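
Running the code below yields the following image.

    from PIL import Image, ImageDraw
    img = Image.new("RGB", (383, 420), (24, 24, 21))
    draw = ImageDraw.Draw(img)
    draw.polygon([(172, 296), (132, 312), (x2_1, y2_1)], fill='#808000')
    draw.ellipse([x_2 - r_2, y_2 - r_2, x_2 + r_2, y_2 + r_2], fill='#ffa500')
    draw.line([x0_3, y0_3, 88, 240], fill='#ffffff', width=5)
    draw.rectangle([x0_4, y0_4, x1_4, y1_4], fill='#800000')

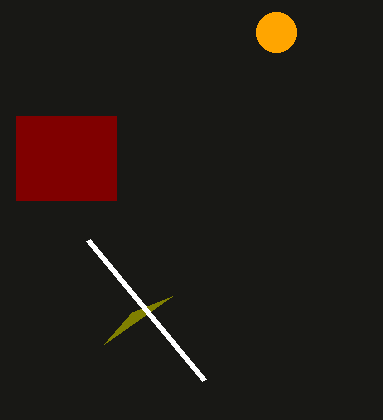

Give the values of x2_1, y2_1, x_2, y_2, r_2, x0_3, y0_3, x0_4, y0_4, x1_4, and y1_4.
x2_1 = 104, y2_1 = 344, x_2 = 276, y_2 = 32, r_2 = 20, x0_3 = 204, y0_3 = 380, x0_4 = 16, y0_4 = 116, x1_4 = 116, y1_4 = 200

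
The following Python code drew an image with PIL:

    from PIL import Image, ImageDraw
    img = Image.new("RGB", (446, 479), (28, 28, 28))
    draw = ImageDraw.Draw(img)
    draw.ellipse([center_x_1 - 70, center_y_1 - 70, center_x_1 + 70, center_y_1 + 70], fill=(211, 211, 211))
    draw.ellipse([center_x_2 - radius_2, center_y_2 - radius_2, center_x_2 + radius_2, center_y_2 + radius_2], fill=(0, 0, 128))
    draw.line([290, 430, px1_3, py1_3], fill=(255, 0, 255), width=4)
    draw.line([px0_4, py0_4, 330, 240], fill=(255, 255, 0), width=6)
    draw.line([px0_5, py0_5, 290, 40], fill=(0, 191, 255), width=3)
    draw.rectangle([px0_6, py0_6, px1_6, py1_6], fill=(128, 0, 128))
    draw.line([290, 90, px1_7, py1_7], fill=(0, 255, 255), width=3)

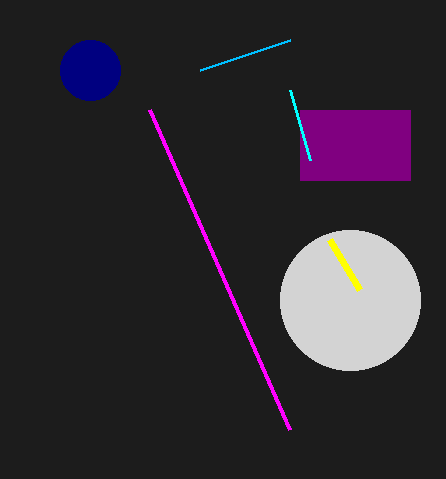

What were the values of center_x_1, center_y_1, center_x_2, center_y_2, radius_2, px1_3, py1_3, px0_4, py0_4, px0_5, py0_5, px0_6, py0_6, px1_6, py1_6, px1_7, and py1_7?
center_x_1 = 350; center_y_1 = 300; center_x_2 = 90; center_y_2 = 70; radius_2 = 30; px1_3 = 150; py1_3 = 110; px0_4 = 360; py0_4 = 290; px0_5 = 200; py0_5 = 70; px0_6 = 300; py0_6 = 110; px1_6 = 410; py1_6 = 180; px1_7 = 310; py1_7 = 160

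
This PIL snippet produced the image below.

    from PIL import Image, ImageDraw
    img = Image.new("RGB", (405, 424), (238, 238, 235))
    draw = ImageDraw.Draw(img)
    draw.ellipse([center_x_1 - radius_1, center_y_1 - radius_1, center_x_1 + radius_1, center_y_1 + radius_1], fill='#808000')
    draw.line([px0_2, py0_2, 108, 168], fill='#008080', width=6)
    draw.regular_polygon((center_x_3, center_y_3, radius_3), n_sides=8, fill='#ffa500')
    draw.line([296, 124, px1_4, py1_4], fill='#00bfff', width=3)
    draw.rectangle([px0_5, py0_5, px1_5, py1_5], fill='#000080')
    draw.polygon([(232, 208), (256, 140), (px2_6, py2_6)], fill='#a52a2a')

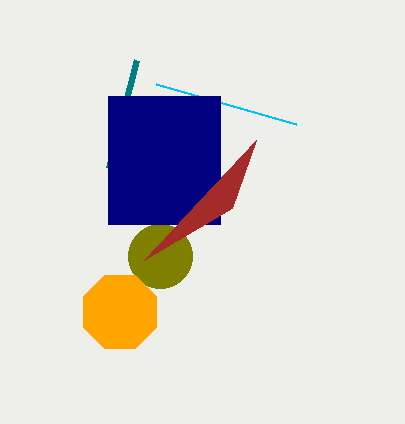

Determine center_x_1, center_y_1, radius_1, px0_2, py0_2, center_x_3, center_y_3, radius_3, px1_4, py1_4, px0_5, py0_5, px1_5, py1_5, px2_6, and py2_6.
center_x_1 = 160
center_y_1 = 256
radius_1 = 32
px0_2 = 136
py0_2 = 60
center_x_3 = 120
center_y_3 = 312
radius_3 = 40
px1_4 = 156
py1_4 = 84
px0_5 = 108
py0_5 = 96
px1_5 = 220
py1_5 = 224
px2_6 = 144
py2_6 = 260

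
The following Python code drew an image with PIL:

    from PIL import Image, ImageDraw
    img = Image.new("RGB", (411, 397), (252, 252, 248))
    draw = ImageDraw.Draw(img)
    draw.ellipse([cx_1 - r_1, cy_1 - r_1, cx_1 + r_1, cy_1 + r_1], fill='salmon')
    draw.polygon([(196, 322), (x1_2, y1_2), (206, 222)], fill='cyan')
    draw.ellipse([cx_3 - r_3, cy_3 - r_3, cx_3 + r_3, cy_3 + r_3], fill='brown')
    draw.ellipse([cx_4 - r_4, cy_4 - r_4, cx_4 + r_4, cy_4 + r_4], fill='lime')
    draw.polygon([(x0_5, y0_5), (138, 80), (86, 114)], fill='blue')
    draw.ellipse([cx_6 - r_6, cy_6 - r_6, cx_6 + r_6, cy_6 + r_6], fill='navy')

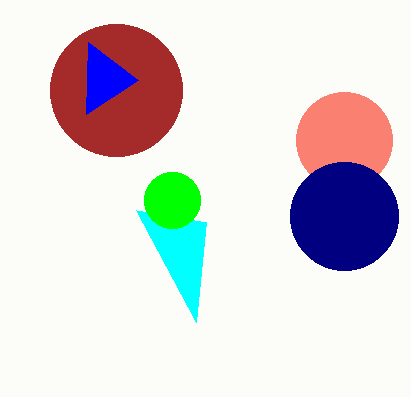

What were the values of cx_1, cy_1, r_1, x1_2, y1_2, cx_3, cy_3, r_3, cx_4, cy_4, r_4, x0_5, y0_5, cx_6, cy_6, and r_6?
cx_1 = 344
cy_1 = 140
r_1 = 48
x1_2 = 136
y1_2 = 210
cx_3 = 116
cy_3 = 90
r_3 = 66
cx_4 = 172
cy_4 = 200
r_4 = 28
x0_5 = 88
y0_5 = 42
cx_6 = 344
cy_6 = 216
r_6 = 54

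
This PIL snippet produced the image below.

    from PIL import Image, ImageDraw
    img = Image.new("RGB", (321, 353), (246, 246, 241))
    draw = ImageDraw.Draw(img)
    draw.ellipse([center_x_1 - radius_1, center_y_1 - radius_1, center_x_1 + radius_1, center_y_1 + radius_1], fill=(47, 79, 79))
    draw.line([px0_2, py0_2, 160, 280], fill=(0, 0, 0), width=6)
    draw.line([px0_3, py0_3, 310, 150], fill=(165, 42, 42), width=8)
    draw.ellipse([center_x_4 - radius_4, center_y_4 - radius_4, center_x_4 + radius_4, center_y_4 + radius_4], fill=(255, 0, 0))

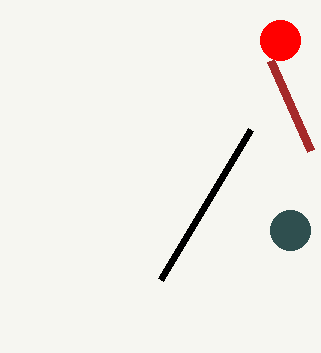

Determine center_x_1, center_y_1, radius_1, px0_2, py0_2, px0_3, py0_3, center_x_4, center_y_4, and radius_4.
center_x_1 = 290; center_y_1 = 230; radius_1 = 20; px0_2 = 250; py0_2 = 130; px0_3 = 270; py0_3 = 60; center_x_4 = 280; center_y_4 = 40; radius_4 = 20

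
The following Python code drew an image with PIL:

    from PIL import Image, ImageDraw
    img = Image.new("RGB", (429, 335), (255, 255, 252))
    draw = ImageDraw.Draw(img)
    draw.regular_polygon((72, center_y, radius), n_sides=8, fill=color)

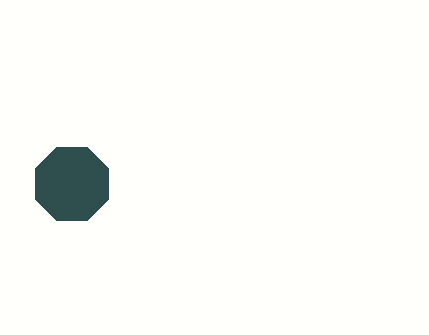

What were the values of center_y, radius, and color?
center_y = 184; radius = 40; color = 'darkslategray'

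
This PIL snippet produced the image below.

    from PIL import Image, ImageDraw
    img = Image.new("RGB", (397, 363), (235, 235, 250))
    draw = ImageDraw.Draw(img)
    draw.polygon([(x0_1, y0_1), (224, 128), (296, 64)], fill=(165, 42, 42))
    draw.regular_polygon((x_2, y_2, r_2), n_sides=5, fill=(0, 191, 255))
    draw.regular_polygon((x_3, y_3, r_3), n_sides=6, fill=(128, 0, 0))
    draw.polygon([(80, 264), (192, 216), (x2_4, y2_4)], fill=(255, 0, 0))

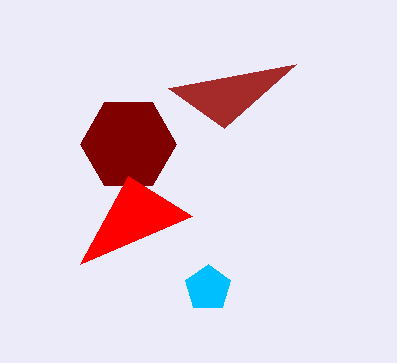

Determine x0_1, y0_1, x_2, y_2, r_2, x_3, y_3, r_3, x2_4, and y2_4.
x0_1 = 168; y0_1 = 88; x_2 = 208; y_2 = 288; r_2 = 24; x_3 = 128; y_3 = 144; r_3 = 48; x2_4 = 128; y2_4 = 176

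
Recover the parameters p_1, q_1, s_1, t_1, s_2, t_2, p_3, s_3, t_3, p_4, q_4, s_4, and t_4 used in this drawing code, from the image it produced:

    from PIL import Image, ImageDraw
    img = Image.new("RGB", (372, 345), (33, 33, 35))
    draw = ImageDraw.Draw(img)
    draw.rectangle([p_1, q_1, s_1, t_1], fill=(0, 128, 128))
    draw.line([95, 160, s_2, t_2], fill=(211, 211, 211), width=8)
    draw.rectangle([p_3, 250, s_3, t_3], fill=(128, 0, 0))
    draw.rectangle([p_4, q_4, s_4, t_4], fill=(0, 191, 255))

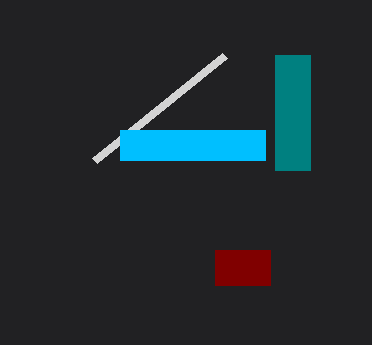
p_1 = 275, q_1 = 55, s_1 = 310, t_1 = 170, s_2 = 225, t_2 = 55, p_3 = 215, s_3 = 270, t_3 = 285, p_4 = 120, q_4 = 130, s_4 = 265, t_4 = 160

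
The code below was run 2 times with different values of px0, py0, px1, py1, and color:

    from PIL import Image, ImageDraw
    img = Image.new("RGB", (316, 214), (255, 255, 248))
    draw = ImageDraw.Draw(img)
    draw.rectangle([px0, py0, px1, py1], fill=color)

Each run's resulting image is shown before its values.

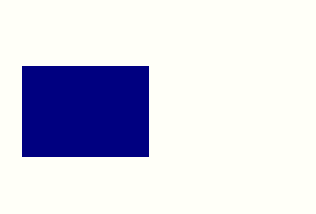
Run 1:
px0 = 22; py0 = 66; px1 = 148; py1 = 156; color = 'navy'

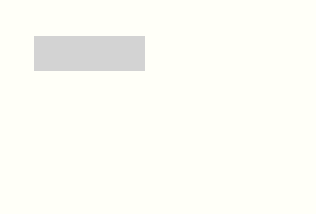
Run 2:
px0 = 34
py0 = 36
px1 = 144
py1 = 70
color = 'lightgray'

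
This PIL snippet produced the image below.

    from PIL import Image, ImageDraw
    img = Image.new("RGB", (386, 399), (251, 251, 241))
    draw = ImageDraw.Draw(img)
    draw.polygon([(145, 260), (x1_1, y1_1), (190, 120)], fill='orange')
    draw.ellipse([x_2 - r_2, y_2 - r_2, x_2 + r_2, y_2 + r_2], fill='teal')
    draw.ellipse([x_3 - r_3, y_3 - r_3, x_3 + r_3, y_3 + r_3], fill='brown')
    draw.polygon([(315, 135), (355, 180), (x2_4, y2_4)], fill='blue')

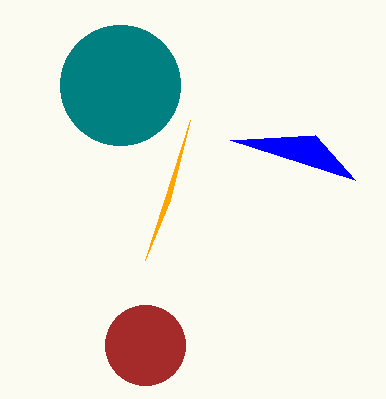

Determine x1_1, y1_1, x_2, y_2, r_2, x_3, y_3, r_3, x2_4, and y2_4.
x1_1 = 170
y1_1 = 200
x_2 = 120
y_2 = 85
r_2 = 60
x_3 = 145
y_3 = 345
r_3 = 40
x2_4 = 230
y2_4 = 140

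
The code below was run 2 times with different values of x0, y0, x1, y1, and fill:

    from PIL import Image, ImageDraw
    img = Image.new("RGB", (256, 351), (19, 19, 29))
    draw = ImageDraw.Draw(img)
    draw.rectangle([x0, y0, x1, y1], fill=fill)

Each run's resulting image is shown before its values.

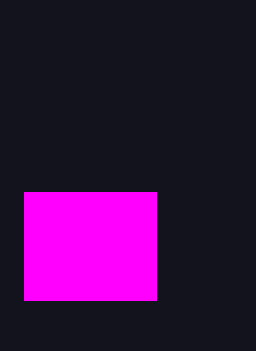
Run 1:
x0 = 24; y0 = 192; x1 = 156; y1 = 300; fill = 'magenta'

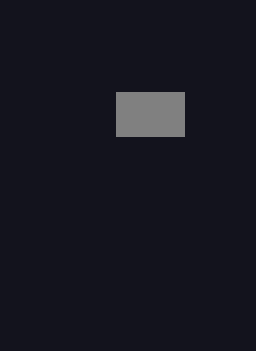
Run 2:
x0 = 116
y0 = 92
x1 = 184
y1 = 136
fill = 'gray'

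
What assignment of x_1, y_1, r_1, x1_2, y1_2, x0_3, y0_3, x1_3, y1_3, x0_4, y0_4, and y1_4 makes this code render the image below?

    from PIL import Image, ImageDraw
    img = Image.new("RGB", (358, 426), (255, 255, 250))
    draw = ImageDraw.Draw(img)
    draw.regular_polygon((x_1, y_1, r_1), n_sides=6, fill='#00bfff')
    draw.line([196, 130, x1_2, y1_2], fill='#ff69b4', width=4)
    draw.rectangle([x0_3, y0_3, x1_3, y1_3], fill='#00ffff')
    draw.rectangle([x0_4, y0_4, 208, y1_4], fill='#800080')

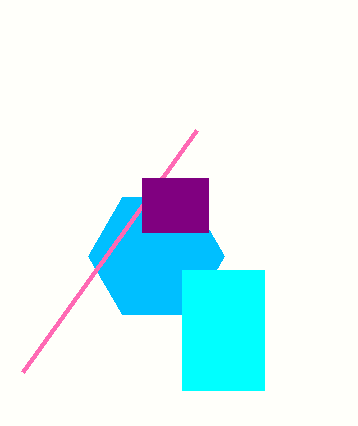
x_1 = 156, y_1 = 256, r_1 = 68, x1_2 = 22, y1_2 = 372, x0_3 = 182, y0_3 = 270, x1_3 = 264, y1_3 = 390, x0_4 = 142, y0_4 = 178, y1_4 = 232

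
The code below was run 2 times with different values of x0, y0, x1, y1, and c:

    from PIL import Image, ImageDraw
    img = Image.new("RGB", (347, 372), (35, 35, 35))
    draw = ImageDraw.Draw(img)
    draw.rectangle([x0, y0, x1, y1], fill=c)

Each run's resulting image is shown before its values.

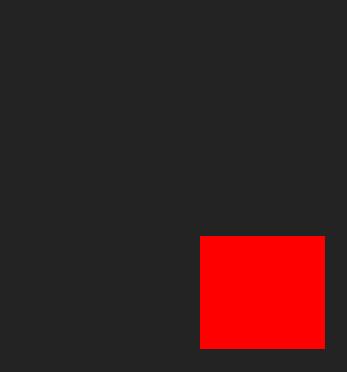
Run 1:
x0 = 200, y0 = 236, x1 = 324, y1 = 348, c = 'red'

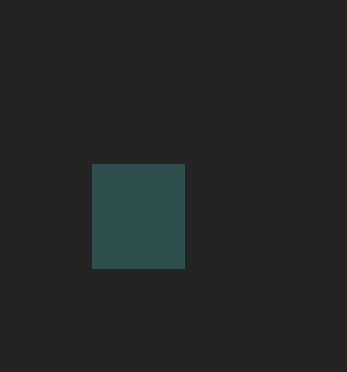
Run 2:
x0 = 92, y0 = 164, x1 = 184, y1 = 268, c = 'darkslategray'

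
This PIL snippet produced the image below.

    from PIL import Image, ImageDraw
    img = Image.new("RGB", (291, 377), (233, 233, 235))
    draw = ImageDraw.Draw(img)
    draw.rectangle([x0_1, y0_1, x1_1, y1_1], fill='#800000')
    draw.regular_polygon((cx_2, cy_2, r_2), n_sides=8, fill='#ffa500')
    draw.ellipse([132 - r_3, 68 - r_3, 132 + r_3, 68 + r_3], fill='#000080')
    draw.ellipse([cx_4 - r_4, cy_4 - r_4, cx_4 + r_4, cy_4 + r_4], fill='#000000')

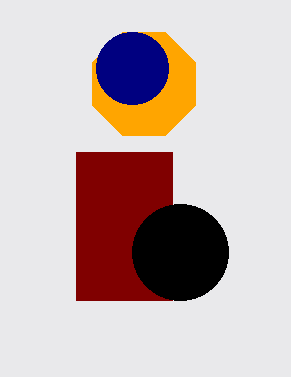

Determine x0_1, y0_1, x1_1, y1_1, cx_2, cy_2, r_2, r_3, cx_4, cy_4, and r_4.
x0_1 = 76, y0_1 = 152, x1_1 = 172, y1_1 = 300, cx_2 = 144, cy_2 = 84, r_2 = 56, r_3 = 36, cx_4 = 180, cy_4 = 252, r_4 = 48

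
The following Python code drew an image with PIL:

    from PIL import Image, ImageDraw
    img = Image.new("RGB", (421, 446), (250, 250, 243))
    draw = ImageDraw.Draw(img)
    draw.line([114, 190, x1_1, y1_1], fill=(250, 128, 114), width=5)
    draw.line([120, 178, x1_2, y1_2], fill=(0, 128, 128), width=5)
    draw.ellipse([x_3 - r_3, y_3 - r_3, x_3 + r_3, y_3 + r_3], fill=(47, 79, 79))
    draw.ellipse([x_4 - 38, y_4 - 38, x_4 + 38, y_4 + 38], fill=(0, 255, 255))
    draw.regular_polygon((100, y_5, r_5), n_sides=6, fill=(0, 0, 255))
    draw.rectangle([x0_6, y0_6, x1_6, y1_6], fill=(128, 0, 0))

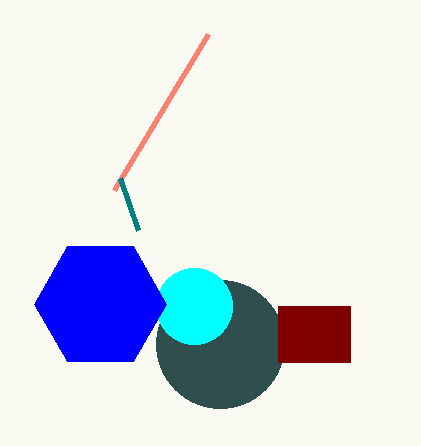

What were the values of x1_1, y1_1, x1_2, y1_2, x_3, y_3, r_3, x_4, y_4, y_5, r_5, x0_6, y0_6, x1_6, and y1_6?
x1_1 = 208
y1_1 = 34
x1_2 = 138
y1_2 = 230
x_3 = 220
y_3 = 344
r_3 = 64
x_4 = 194
y_4 = 306
y_5 = 304
r_5 = 66
x0_6 = 278
y0_6 = 306
x1_6 = 350
y1_6 = 362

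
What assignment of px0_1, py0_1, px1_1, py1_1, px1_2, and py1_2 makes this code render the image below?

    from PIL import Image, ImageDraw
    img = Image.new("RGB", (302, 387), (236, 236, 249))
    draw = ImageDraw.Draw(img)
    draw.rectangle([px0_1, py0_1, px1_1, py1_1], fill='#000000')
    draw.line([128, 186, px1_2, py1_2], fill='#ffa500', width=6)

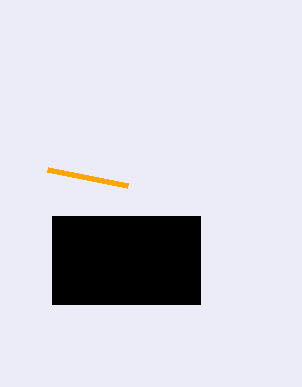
px0_1 = 52; py0_1 = 216; px1_1 = 200; py1_1 = 304; px1_2 = 48; py1_2 = 170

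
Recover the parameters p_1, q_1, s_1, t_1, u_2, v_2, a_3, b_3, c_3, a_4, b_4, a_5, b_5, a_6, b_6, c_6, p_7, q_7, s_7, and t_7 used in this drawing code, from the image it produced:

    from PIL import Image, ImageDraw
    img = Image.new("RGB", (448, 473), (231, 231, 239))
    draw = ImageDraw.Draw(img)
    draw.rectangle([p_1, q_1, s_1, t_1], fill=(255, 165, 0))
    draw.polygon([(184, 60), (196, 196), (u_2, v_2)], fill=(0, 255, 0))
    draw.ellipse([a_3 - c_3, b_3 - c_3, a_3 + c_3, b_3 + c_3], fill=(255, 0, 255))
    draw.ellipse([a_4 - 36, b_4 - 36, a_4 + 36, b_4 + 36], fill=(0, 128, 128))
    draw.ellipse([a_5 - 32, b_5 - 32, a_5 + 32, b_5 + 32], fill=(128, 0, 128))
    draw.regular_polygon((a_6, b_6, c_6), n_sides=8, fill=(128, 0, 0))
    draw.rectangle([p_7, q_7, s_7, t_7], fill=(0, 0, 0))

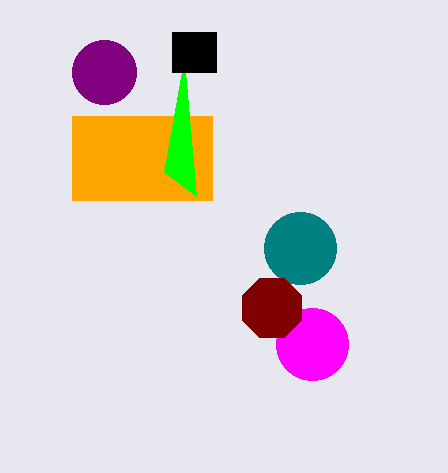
p_1 = 72; q_1 = 116; s_1 = 212; t_1 = 200; u_2 = 164; v_2 = 172; a_3 = 312; b_3 = 344; c_3 = 36; a_4 = 300; b_4 = 248; a_5 = 104; b_5 = 72; a_6 = 272; b_6 = 308; c_6 = 32; p_7 = 172; q_7 = 32; s_7 = 216; t_7 = 72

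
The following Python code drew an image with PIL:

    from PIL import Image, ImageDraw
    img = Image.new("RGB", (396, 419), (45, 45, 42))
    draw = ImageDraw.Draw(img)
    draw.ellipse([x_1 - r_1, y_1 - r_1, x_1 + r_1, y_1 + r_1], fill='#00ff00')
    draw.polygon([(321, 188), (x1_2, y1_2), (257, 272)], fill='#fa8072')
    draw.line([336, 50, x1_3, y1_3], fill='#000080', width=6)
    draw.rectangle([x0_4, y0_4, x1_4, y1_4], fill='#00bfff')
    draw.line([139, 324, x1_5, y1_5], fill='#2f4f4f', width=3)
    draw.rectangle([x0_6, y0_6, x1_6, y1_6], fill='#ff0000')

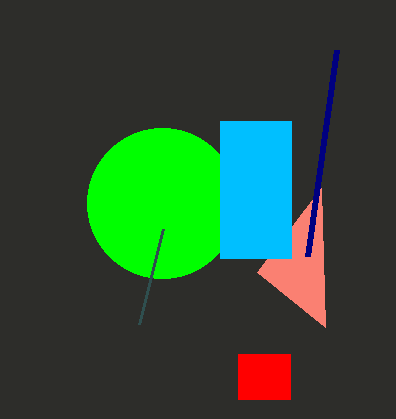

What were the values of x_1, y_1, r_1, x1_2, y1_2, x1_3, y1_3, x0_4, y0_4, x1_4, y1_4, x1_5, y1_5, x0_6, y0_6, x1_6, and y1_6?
x_1 = 162, y_1 = 203, r_1 = 75, x1_2 = 325, y1_2 = 327, x1_3 = 307, y1_3 = 256, x0_4 = 220, y0_4 = 121, x1_4 = 291, y1_4 = 258, x1_5 = 163, y1_5 = 229, x0_6 = 238, y0_6 = 354, x1_6 = 290, y1_6 = 399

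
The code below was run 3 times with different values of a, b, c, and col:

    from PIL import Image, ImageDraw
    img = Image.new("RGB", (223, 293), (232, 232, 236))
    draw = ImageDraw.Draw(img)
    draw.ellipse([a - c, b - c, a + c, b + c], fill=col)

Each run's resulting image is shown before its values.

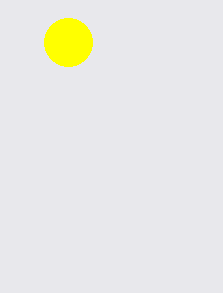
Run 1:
a = 68
b = 42
c = 24
col = 'yellow'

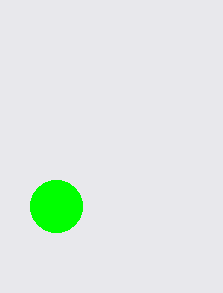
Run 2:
a = 56
b = 206
c = 26
col = 'lime'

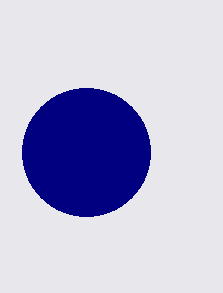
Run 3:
a = 86
b = 152
c = 64
col = 'navy'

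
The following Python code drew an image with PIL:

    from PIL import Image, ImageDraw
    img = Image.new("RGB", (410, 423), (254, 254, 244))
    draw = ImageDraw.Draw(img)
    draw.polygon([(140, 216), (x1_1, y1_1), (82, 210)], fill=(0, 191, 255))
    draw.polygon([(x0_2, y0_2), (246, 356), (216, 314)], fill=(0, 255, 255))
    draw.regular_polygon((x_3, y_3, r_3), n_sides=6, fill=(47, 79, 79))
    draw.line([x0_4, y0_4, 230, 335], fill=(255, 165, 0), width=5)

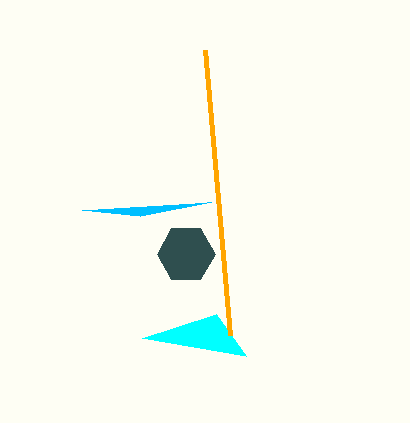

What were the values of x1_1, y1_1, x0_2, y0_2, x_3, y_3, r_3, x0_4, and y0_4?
x1_1 = 211
y1_1 = 202
x0_2 = 142
y0_2 = 338
x_3 = 186
y_3 = 254
r_3 = 29
x0_4 = 205
y0_4 = 50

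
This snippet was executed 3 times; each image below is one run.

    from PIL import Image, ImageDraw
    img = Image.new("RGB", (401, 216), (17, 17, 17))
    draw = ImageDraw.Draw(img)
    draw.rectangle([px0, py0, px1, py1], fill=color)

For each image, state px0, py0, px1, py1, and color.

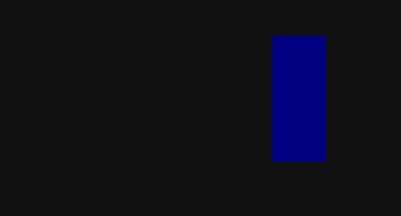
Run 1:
px0 = 272, py0 = 36, px1 = 324, py1 = 160, color = 'navy'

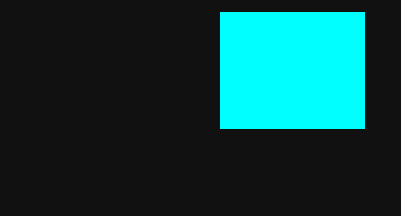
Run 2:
px0 = 220; py0 = 12; px1 = 364; py1 = 128; color = 'cyan'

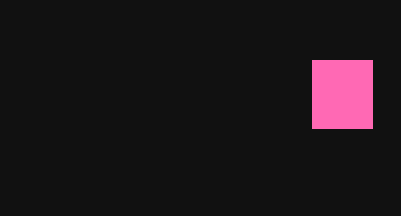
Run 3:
px0 = 312, py0 = 60, px1 = 372, py1 = 128, color = 'hotpink'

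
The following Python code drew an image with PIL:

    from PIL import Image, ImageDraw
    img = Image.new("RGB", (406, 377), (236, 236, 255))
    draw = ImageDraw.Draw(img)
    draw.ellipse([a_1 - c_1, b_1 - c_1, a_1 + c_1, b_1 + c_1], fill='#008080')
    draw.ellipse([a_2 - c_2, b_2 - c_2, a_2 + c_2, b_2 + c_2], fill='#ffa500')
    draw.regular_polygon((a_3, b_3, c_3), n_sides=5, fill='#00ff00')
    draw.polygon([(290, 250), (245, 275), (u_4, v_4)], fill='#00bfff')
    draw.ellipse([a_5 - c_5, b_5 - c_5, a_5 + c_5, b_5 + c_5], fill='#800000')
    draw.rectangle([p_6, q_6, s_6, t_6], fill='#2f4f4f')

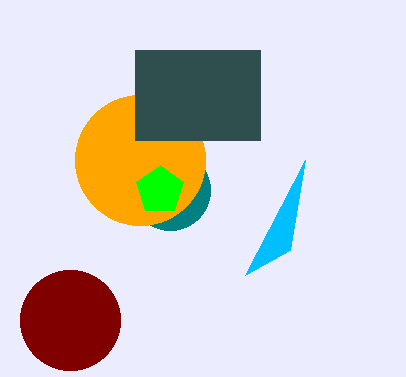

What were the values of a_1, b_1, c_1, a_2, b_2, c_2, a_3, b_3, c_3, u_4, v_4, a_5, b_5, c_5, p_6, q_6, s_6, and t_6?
a_1 = 170; b_1 = 190; c_1 = 40; a_2 = 140; b_2 = 160; c_2 = 65; a_3 = 160; b_3 = 190; c_3 = 25; u_4 = 305; v_4 = 160; a_5 = 70; b_5 = 320; c_5 = 50; p_6 = 135; q_6 = 50; s_6 = 260; t_6 = 140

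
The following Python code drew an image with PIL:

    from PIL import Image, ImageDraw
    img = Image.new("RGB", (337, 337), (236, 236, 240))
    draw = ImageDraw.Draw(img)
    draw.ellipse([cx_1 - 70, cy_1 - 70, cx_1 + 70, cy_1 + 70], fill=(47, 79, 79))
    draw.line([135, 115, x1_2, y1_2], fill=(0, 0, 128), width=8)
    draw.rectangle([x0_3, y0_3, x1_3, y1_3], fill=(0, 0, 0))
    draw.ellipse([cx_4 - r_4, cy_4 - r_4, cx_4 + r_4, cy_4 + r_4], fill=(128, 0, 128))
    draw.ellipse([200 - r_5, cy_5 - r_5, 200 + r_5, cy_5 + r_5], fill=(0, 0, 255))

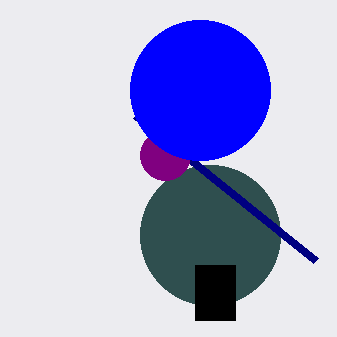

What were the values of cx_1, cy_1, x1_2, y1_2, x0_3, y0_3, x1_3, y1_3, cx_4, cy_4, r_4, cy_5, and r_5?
cx_1 = 210
cy_1 = 235
x1_2 = 315
y1_2 = 260
x0_3 = 195
y0_3 = 265
x1_3 = 235
y1_3 = 320
cx_4 = 165
cy_4 = 155
r_4 = 25
cy_5 = 90
r_5 = 70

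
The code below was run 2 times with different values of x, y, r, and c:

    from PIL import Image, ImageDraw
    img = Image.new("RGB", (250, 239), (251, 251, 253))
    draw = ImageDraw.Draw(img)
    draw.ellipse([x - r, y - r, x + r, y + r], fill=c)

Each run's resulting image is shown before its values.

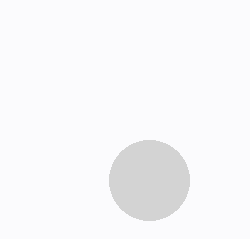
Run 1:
x = 149
y = 180
r = 40
c = 'lightgray'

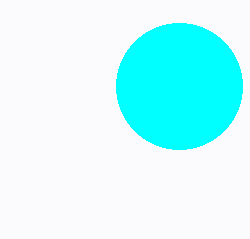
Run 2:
x = 179
y = 86
r = 63
c = 'cyan'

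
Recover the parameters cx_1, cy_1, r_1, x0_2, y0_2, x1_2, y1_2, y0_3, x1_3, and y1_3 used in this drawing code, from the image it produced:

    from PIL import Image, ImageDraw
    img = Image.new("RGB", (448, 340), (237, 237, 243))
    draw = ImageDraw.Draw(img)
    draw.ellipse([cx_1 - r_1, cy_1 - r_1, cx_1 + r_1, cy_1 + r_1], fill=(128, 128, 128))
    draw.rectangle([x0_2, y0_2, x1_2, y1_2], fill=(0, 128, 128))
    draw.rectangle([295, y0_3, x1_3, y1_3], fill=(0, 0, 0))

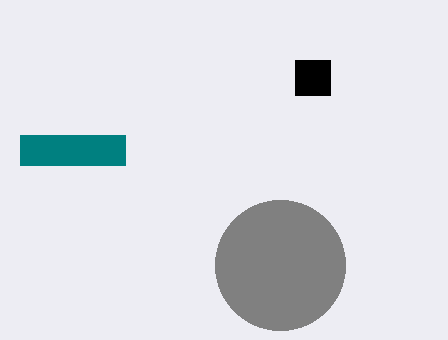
cx_1 = 280; cy_1 = 265; r_1 = 65; x0_2 = 20; y0_2 = 135; x1_2 = 125; y1_2 = 165; y0_3 = 60; x1_3 = 330; y1_3 = 95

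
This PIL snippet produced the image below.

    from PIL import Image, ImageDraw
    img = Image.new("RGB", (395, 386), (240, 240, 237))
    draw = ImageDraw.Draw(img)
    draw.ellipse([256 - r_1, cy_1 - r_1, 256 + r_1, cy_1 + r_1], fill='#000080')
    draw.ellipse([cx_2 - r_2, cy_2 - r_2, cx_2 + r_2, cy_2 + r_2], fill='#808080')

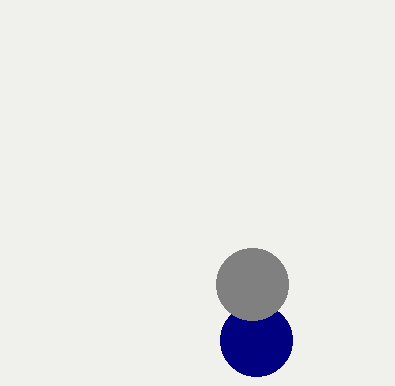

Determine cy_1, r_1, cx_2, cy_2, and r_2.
cy_1 = 340, r_1 = 36, cx_2 = 252, cy_2 = 284, r_2 = 36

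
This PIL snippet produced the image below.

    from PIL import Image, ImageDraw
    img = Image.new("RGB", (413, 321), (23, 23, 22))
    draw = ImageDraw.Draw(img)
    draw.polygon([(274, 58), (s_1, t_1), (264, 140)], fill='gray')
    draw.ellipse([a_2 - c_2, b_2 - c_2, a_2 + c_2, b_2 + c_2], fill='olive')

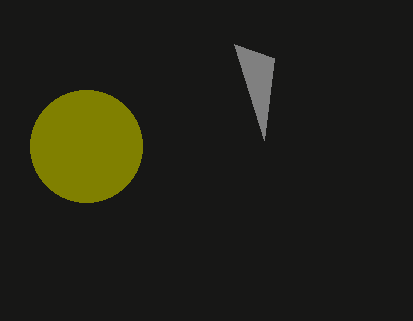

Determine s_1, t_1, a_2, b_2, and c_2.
s_1 = 234
t_1 = 44
a_2 = 86
b_2 = 146
c_2 = 56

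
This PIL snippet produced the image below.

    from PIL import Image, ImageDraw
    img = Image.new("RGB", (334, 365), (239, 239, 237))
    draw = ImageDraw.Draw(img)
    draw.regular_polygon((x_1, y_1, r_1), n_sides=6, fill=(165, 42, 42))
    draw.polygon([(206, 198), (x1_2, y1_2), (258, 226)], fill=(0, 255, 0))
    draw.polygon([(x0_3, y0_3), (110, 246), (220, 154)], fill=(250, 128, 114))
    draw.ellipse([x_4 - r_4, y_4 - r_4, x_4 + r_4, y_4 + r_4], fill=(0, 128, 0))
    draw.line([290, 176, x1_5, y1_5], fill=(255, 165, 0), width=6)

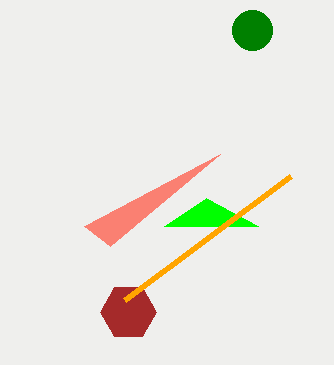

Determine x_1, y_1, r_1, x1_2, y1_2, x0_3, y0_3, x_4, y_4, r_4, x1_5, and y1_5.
x_1 = 128
y_1 = 312
r_1 = 28
x1_2 = 164
y1_2 = 226
x0_3 = 84
y0_3 = 226
x_4 = 252
y_4 = 30
r_4 = 20
x1_5 = 124
y1_5 = 300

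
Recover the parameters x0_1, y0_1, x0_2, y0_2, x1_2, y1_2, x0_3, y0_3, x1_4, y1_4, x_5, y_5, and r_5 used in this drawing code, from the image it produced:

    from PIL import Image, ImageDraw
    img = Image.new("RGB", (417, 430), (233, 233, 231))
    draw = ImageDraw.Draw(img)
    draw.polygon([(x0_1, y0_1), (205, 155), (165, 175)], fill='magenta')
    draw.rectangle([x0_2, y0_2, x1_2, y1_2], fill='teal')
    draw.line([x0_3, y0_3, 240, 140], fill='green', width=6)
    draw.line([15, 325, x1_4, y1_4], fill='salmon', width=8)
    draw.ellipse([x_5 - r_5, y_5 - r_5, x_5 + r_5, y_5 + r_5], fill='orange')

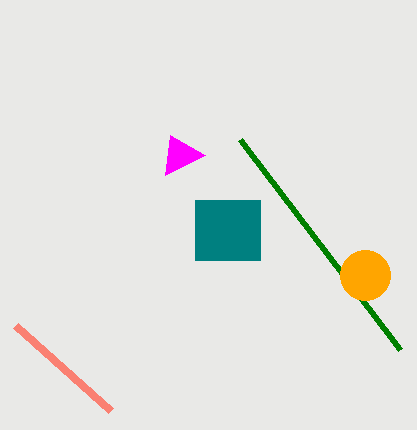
x0_1 = 170
y0_1 = 135
x0_2 = 195
y0_2 = 200
x1_2 = 260
y1_2 = 260
x0_3 = 400
y0_3 = 350
x1_4 = 110
y1_4 = 410
x_5 = 365
y_5 = 275
r_5 = 25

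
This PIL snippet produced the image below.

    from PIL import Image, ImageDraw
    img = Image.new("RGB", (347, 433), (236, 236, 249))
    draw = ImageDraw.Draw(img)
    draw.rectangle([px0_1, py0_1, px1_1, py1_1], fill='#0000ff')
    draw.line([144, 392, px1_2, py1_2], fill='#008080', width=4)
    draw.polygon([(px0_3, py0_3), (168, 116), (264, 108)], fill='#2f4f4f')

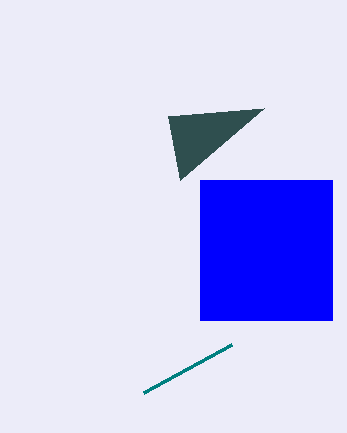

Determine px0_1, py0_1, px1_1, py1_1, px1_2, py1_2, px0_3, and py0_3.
px0_1 = 200; py0_1 = 180; px1_1 = 332; py1_1 = 320; px1_2 = 232; py1_2 = 344; px0_3 = 180; py0_3 = 180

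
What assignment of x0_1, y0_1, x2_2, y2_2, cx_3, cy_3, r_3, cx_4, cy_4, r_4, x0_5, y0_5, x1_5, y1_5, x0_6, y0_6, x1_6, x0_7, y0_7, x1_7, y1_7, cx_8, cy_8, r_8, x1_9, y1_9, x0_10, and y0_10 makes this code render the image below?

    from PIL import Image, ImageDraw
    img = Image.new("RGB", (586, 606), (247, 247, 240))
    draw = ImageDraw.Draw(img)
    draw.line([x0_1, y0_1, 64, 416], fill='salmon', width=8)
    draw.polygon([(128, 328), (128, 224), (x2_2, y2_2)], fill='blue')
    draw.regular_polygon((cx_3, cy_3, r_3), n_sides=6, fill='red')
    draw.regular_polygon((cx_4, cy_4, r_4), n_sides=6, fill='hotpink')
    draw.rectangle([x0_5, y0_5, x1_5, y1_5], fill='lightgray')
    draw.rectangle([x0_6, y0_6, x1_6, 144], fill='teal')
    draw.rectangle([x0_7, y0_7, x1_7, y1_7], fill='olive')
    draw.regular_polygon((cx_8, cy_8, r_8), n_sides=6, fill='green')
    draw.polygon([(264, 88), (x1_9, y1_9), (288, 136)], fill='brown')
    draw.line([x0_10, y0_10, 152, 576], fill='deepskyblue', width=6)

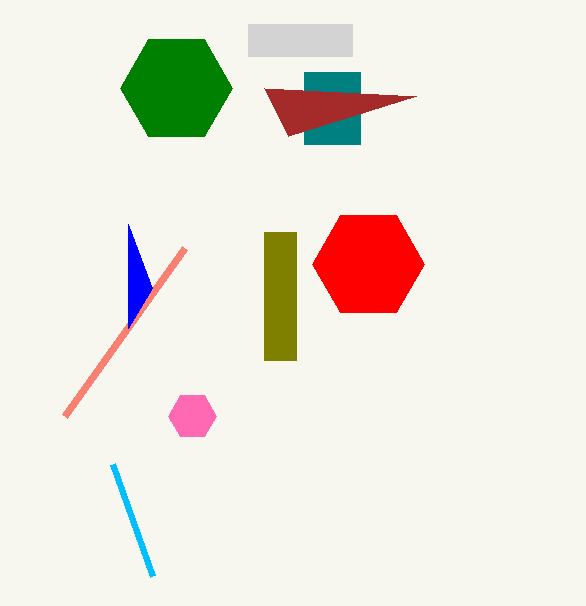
x0_1 = 184
y0_1 = 248
x2_2 = 152
y2_2 = 288
cx_3 = 368
cy_3 = 264
r_3 = 56
cx_4 = 192
cy_4 = 416
r_4 = 24
x0_5 = 248
y0_5 = 24
x1_5 = 352
y1_5 = 56
x0_6 = 304
y0_6 = 72
x1_6 = 360
x0_7 = 264
y0_7 = 232
x1_7 = 296
y1_7 = 360
cx_8 = 176
cy_8 = 88
r_8 = 56
x1_9 = 416
y1_9 = 96
x0_10 = 112
y0_10 = 464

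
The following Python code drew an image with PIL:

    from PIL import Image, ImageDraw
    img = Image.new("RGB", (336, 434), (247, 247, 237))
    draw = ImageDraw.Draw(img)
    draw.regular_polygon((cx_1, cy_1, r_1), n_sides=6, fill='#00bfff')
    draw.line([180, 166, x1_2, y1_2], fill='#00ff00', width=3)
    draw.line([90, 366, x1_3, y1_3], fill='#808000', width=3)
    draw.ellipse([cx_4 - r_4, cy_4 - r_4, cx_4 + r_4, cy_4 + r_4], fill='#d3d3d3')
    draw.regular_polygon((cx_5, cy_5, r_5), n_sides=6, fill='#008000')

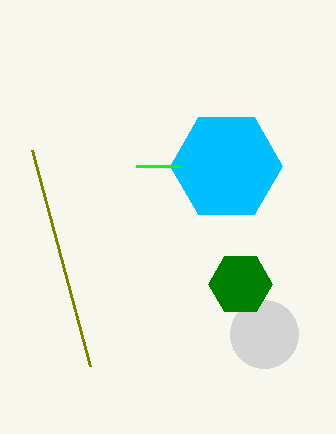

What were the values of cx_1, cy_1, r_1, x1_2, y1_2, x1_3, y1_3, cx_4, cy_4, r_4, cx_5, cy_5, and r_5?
cx_1 = 226; cy_1 = 166; r_1 = 56; x1_2 = 136; y1_2 = 166; x1_3 = 32; y1_3 = 150; cx_4 = 264; cy_4 = 334; r_4 = 34; cx_5 = 240; cy_5 = 284; r_5 = 32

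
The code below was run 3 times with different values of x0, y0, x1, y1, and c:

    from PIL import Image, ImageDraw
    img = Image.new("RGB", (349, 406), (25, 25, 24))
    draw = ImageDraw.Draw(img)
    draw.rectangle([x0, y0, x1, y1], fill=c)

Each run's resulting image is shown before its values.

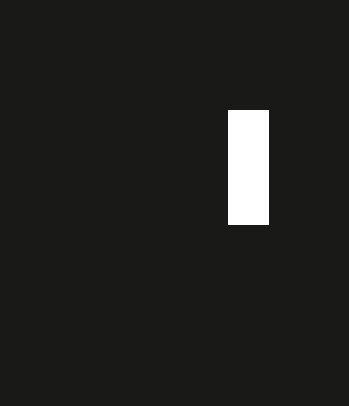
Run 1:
x0 = 228; y0 = 110; x1 = 268; y1 = 224; c = 'white'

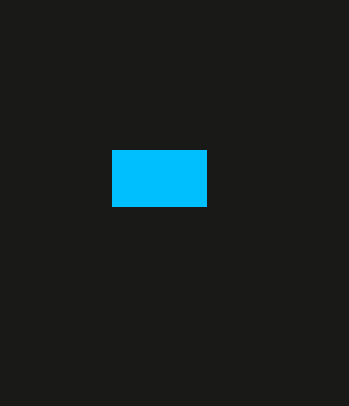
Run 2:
x0 = 112, y0 = 150, x1 = 206, y1 = 206, c = 'deepskyblue'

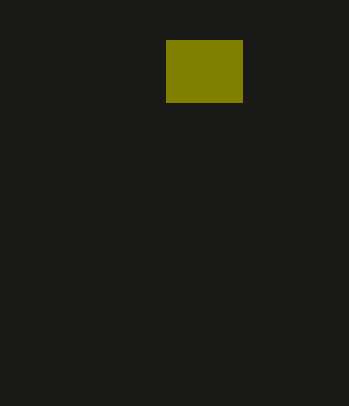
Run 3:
x0 = 166, y0 = 40, x1 = 242, y1 = 102, c = 'olive'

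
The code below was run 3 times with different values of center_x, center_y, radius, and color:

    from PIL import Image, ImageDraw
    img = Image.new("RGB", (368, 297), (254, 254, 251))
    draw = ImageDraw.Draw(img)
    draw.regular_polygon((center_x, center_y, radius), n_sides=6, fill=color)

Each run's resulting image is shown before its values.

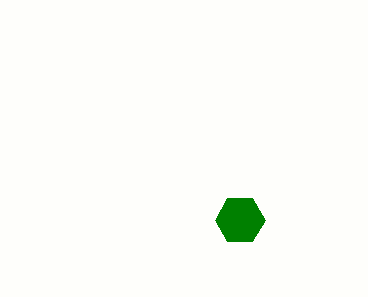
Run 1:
center_x = 240
center_y = 220
radius = 25
color = 'green'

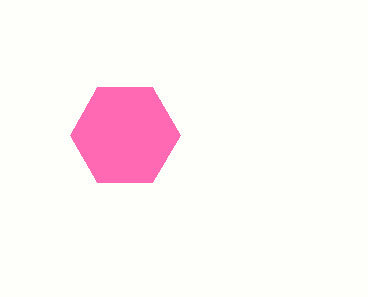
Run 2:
center_x = 125
center_y = 135
radius = 55
color = 'hotpink'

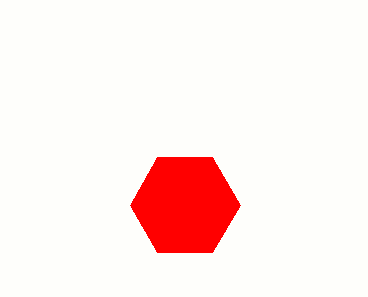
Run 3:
center_x = 185
center_y = 205
radius = 55
color = 'red'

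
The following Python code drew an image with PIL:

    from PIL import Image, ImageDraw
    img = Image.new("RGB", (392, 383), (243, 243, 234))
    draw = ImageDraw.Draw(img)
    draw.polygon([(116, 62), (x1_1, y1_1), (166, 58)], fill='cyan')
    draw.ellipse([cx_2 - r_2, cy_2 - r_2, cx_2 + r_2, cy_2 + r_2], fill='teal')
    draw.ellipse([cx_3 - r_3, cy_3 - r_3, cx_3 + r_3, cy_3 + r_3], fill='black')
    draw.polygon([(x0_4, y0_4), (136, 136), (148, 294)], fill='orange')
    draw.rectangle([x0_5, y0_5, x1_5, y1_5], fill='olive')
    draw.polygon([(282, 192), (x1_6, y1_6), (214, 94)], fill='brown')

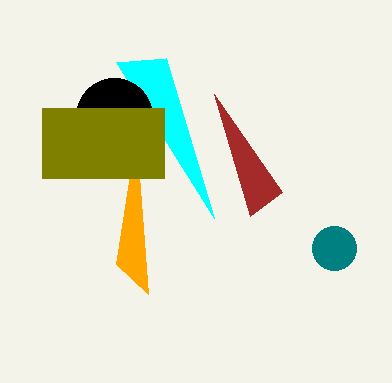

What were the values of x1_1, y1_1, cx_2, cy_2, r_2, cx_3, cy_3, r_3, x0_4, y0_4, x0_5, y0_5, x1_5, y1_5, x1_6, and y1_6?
x1_1 = 214
y1_1 = 218
cx_2 = 334
cy_2 = 248
r_2 = 22
cx_3 = 114
cy_3 = 116
r_3 = 38
x0_4 = 116
y0_4 = 264
x0_5 = 42
y0_5 = 108
x1_5 = 164
y1_5 = 178
x1_6 = 250
y1_6 = 216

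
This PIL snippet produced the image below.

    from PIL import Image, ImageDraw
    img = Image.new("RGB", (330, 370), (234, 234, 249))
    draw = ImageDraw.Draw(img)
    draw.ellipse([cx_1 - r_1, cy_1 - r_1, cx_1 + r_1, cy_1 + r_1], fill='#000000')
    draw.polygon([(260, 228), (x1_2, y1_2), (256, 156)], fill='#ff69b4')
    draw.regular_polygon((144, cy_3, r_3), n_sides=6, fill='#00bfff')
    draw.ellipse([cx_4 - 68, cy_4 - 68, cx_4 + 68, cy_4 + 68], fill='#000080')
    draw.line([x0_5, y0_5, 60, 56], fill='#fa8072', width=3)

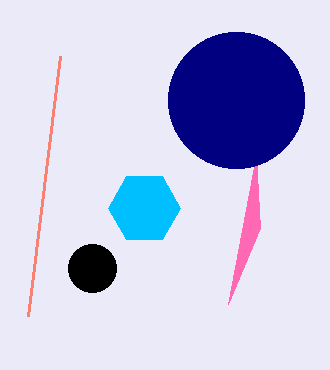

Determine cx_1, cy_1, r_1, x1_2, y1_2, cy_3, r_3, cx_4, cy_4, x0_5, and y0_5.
cx_1 = 92; cy_1 = 268; r_1 = 24; x1_2 = 228; y1_2 = 304; cy_3 = 208; r_3 = 36; cx_4 = 236; cy_4 = 100; x0_5 = 28; y0_5 = 316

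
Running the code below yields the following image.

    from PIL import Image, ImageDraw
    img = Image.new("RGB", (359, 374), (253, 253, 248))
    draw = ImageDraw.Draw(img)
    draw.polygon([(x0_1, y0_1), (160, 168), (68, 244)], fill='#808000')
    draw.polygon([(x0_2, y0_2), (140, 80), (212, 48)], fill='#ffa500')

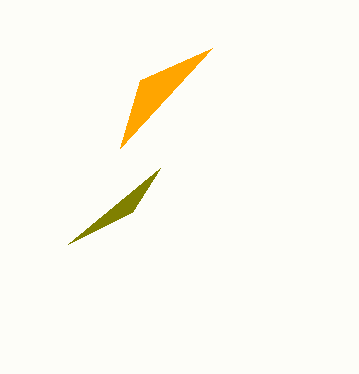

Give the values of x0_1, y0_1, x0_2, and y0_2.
x0_1 = 132; y0_1 = 212; x0_2 = 120; y0_2 = 148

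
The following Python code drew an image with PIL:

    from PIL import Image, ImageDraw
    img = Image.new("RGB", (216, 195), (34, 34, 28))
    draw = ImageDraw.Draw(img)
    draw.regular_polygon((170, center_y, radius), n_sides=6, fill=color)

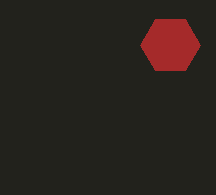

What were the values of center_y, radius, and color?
center_y = 45, radius = 30, color = 'brown'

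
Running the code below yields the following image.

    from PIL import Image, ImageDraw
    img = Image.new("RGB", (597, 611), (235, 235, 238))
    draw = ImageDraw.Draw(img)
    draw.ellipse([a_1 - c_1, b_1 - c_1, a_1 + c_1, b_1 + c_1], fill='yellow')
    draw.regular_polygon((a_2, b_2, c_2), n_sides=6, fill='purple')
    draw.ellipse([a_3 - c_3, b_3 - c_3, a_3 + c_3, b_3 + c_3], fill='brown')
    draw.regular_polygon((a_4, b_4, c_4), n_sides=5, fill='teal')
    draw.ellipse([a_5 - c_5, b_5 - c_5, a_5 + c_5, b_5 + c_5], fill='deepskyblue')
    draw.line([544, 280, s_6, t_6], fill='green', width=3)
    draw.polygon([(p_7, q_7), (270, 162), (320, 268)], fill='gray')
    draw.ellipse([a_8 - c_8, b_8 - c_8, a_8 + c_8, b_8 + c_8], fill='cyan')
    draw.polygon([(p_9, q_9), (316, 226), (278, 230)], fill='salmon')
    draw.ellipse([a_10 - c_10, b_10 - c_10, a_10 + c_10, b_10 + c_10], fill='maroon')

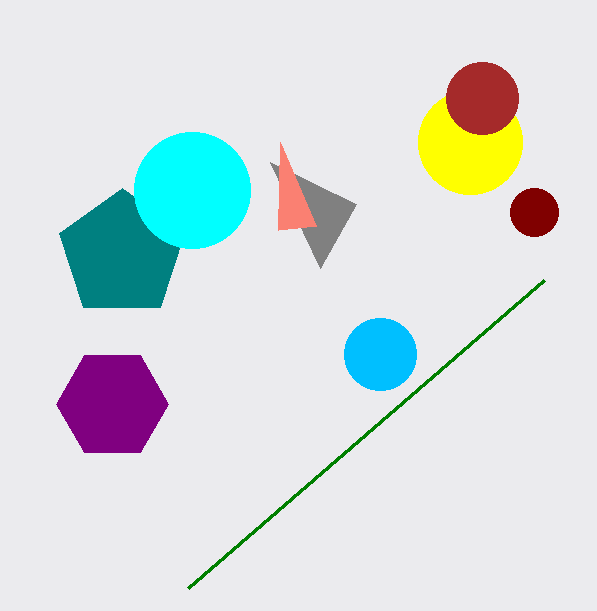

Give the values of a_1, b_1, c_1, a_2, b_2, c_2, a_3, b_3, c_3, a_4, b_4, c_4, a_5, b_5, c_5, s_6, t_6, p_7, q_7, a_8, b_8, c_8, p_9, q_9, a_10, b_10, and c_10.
a_1 = 470, b_1 = 142, c_1 = 52, a_2 = 112, b_2 = 404, c_2 = 56, a_3 = 482, b_3 = 98, c_3 = 36, a_4 = 122, b_4 = 254, c_4 = 66, a_5 = 380, b_5 = 354, c_5 = 36, s_6 = 188, t_6 = 588, p_7 = 356, q_7 = 204, a_8 = 192, b_8 = 190, c_8 = 58, p_9 = 280, q_9 = 142, a_10 = 534, b_10 = 212, c_10 = 24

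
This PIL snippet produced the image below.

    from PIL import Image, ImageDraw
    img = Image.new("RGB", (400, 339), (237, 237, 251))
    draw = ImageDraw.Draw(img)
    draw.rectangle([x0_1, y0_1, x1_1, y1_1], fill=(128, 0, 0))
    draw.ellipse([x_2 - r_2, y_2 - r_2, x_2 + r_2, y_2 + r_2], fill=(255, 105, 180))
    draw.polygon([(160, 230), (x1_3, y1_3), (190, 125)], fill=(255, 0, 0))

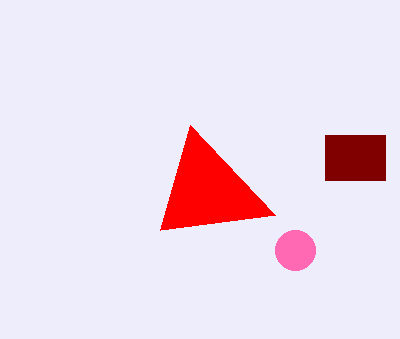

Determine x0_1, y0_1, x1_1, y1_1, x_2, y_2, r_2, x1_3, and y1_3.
x0_1 = 325, y0_1 = 135, x1_1 = 385, y1_1 = 180, x_2 = 295, y_2 = 250, r_2 = 20, x1_3 = 275, y1_3 = 215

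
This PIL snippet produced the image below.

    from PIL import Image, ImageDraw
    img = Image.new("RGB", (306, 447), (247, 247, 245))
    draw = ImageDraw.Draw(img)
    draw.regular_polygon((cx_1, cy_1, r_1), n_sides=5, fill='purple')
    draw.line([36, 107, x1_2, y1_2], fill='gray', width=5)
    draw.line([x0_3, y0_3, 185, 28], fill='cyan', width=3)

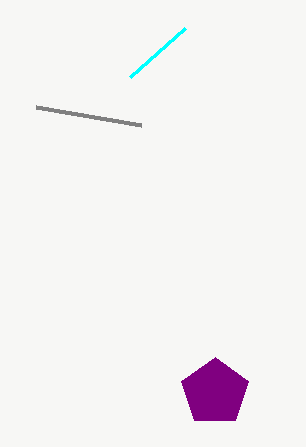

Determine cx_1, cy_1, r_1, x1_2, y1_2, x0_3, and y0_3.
cx_1 = 215; cy_1 = 392; r_1 = 35; x1_2 = 141; y1_2 = 125; x0_3 = 130; y0_3 = 77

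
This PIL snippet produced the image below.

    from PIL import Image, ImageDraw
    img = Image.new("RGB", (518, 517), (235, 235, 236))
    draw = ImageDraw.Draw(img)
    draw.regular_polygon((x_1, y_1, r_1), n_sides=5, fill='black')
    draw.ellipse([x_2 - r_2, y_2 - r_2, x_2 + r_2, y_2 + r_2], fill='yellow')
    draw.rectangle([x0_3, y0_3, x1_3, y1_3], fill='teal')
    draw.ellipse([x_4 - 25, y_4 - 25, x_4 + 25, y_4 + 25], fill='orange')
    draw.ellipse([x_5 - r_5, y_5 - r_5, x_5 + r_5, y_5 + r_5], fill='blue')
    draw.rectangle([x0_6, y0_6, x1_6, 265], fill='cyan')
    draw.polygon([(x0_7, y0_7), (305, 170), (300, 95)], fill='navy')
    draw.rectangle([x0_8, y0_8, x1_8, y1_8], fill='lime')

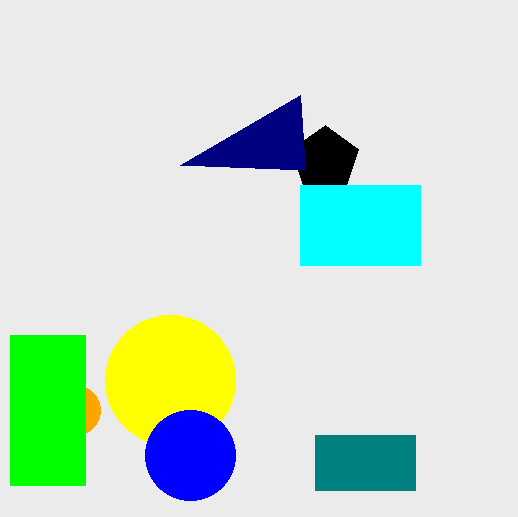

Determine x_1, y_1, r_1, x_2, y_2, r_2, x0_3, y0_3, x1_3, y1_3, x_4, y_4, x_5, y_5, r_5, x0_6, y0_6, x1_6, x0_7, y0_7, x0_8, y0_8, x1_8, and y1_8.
x_1 = 325; y_1 = 160; r_1 = 35; x_2 = 170; y_2 = 380; r_2 = 65; x0_3 = 315; y0_3 = 435; x1_3 = 415; y1_3 = 490; x_4 = 75; y_4 = 410; x_5 = 190; y_5 = 455; r_5 = 45; x0_6 = 300; y0_6 = 185; x1_6 = 420; x0_7 = 180; y0_7 = 165; x0_8 = 10; y0_8 = 335; x1_8 = 85; y1_8 = 485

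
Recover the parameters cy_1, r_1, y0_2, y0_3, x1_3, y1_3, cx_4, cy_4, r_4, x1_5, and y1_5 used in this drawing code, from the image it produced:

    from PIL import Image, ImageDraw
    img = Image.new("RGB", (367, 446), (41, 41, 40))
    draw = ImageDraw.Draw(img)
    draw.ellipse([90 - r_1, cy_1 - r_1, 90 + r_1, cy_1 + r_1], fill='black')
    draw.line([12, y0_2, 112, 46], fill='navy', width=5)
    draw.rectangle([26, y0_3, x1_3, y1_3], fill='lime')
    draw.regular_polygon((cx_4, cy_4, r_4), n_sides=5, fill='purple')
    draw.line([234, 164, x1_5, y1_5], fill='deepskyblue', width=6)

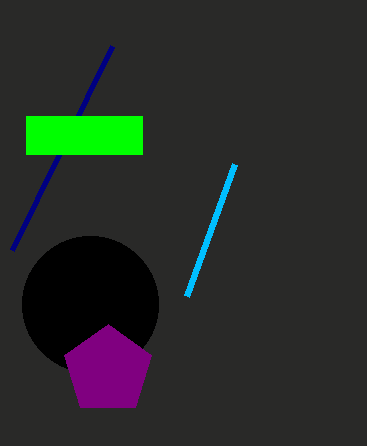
cy_1 = 304, r_1 = 68, y0_2 = 250, y0_3 = 116, x1_3 = 142, y1_3 = 154, cx_4 = 108, cy_4 = 370, r_4 = 46, x1_5 = 186, y1_5 = 296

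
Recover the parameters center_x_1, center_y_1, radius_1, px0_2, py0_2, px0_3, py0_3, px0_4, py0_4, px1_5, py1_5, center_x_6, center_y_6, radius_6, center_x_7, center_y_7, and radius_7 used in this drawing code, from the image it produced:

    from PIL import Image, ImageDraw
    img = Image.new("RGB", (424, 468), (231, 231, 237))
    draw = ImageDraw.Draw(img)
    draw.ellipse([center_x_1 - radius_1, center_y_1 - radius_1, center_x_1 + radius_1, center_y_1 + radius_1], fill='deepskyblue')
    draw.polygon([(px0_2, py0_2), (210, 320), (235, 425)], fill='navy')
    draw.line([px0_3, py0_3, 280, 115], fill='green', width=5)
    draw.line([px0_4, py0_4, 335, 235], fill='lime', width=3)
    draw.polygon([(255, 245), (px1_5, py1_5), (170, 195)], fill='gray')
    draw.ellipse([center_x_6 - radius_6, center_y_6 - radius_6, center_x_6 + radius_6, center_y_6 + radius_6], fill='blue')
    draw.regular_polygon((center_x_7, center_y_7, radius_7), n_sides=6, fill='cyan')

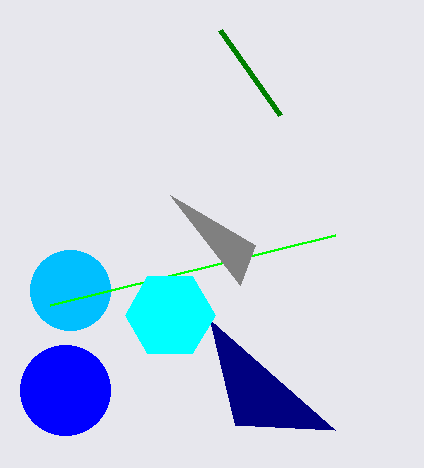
center_x_1 = 70, center_y_1 = 290, radius_1 = 40, px0_2 = 335, py0_2 = 430, px0_3 = 220, py0_3 = 30, px0_4 = 50, py0_4 = 305, px1_5 = 240, py1_5 = 285, center_x_6 = 65, center_y_6 = 390, radius_6 = 45, center_x_7 = 170, center_y_7 = 315, radius_7 = 45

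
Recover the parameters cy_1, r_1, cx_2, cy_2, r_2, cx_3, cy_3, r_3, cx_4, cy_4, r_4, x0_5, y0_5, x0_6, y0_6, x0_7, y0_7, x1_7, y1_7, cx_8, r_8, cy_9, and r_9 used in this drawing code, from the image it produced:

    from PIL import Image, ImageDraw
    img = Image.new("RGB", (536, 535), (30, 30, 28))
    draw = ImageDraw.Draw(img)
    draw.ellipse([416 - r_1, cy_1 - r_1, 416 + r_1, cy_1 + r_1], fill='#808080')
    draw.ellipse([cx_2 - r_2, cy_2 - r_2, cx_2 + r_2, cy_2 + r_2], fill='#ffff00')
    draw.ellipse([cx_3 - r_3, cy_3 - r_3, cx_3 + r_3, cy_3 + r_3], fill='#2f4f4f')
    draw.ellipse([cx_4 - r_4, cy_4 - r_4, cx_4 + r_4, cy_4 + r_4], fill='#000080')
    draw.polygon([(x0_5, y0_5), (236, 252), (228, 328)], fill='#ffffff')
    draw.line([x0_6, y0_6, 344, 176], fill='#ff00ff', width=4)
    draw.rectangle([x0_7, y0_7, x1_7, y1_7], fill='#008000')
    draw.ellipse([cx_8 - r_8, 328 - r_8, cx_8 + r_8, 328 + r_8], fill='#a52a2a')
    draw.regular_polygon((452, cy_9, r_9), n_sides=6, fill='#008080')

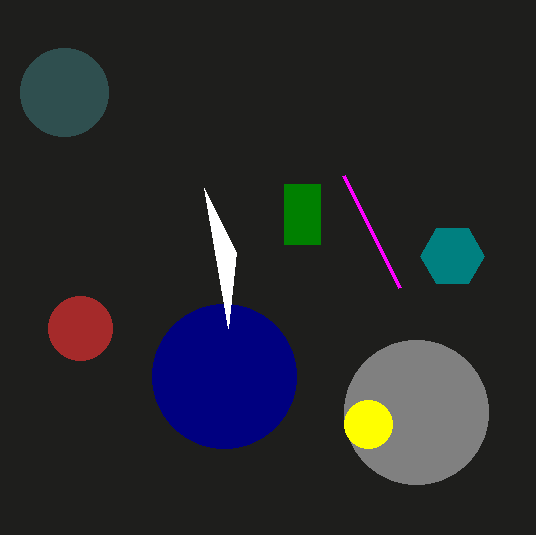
cy_1 = 412, r_1 = 72, cx_2 = 368, cy_2 = 424, r_2 = 24, cx_3 = 64, cy_3 = 92, r_3 = 44, cx_4 = 224, cy_4 = 376, r_4 = 72, x0_5 = 204, y0_5 = 188, x0_6 = 400, y0_6 = 288, x0_7 = 284, y0_7 = 184, x1_7 = 320, y1_7 = 244, cx_8 = 80, r_8 = 32, cy_9 = 256, r_9 = 32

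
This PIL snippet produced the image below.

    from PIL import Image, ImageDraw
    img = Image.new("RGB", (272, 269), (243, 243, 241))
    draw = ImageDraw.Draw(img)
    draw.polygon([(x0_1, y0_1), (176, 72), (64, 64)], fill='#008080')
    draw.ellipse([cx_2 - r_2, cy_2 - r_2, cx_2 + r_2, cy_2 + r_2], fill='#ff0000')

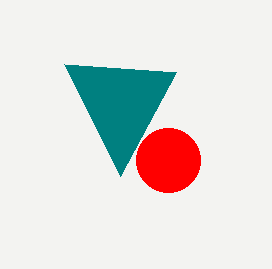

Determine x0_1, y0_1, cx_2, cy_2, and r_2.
x0_1 = 120, y0_1 = 176, cx_2 = 168, cy_2 = 160, r_2 = 32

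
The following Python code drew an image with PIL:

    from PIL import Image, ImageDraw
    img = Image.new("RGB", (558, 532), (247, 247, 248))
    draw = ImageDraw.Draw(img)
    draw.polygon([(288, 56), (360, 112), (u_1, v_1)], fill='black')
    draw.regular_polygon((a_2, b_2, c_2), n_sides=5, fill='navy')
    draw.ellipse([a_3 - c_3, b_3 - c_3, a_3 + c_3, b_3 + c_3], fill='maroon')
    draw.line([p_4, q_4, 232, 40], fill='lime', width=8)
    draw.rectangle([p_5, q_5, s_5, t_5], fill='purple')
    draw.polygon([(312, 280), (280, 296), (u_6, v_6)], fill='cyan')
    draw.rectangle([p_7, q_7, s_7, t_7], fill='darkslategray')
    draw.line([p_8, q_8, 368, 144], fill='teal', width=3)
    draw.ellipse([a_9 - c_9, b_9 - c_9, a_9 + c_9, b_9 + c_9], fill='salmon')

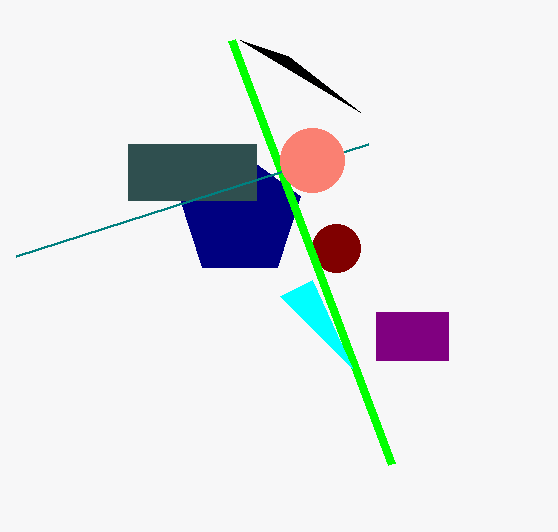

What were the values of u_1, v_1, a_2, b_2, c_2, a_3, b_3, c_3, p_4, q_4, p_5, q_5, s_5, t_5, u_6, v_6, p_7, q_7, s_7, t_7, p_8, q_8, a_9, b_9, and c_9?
u_1 = 240, v_1 = 40, a_2 = 240, b_2 = 216, c_2 = 64, a_3 = 336, b_3 = 248, c_3 = 24, p_4 = 392, q_4 = 464, p_5 = 376, q_5 = 312, s_5 = 448, t_5 = 360, u_6 = 352, v_6 = 368, p_7 = 128, q_7 = 144, s_7 = 256, t_7 = 200, p_8 = 16, q_8 = 256, a_9 = 312, b_9 = 160, c_9 = 32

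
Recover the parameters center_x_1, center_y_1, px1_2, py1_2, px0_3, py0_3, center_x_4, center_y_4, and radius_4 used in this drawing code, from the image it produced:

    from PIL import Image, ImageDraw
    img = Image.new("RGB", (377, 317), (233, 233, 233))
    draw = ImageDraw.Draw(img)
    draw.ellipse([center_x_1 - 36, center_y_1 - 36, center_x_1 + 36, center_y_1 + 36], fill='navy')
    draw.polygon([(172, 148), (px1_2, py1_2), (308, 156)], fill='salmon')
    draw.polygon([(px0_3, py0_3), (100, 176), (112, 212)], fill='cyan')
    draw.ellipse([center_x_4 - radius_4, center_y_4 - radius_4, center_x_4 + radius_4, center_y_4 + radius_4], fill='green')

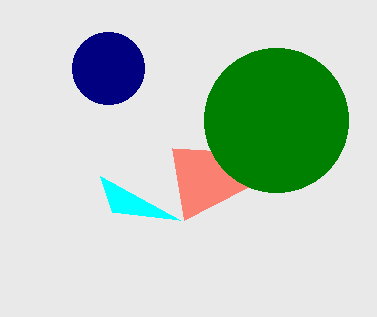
center_x_1 = 108
center_y_1 = 68
px1_2 = 184
py1_2 = 220
px0_3 = 180
py0_3 = 220
center_x_4 = 276
center_y_4 = 120
radius_4 = 72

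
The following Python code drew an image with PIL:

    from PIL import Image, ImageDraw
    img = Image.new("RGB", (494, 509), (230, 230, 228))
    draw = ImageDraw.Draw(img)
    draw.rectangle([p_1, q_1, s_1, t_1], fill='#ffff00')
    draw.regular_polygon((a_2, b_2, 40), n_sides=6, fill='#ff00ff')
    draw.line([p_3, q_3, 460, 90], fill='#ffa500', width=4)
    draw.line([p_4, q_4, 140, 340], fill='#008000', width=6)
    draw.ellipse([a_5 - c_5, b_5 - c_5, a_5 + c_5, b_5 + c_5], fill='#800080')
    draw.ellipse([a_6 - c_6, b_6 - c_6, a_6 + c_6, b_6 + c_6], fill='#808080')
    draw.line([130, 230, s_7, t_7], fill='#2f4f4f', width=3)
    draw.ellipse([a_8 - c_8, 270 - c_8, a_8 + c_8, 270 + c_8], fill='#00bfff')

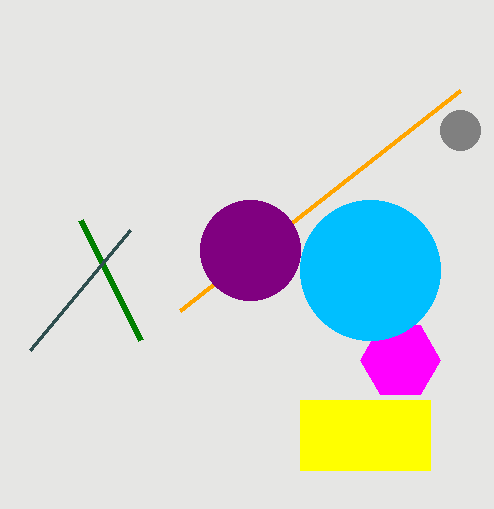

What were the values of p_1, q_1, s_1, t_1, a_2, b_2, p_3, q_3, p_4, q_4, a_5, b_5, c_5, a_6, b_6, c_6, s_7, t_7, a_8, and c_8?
p_1 = 300, q_1 = 400, s_1 = 430, t_1 = 470, a_2 = 400, b_2 = 360, p_3 = 180, q_3 = 310, p_4 = 80, q_4 = 220, a_5 = 250, b_5 = 250, c_5 = 50, a_6 = 460, b_6 = 130, c_6 = 20, s_7 = 30, t_7 = 350, a_8 = 370, c_8 = 70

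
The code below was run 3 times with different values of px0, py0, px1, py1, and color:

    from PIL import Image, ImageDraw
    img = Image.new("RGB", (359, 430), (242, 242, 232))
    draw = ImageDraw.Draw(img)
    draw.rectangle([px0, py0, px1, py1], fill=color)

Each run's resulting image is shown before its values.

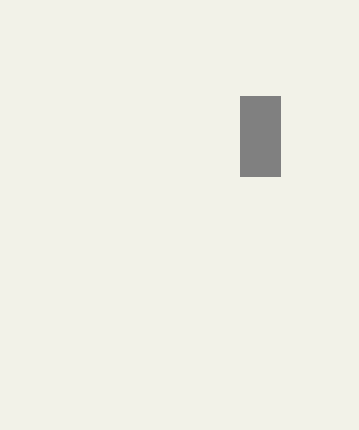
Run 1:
px0 = 240, py0 = 96, px1 = 280, py1 = 176, color = 'gray'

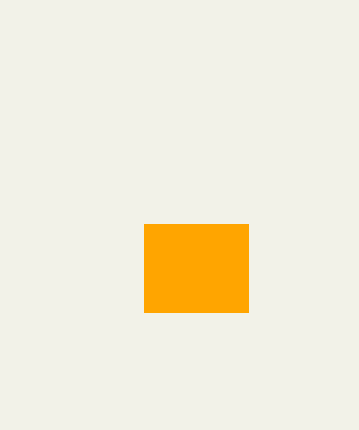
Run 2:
px0 = 144, py0 = 224, px1 = 248, py1 = 312, color = 'orange'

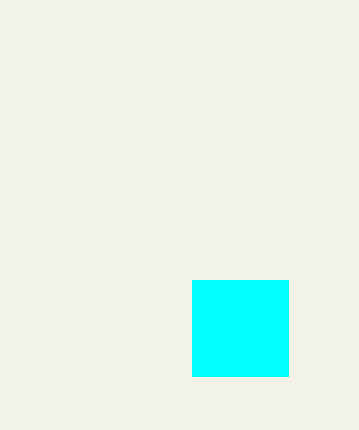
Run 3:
px0 = 192, py0 = 280, px1 = 288, py1 = 376, color = 'cyan'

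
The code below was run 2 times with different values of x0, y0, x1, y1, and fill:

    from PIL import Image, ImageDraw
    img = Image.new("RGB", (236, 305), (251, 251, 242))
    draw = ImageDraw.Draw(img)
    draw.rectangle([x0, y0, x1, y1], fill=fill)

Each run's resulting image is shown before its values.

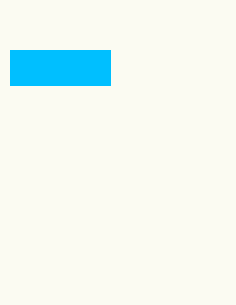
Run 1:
x0 = 10, y0 = 50, x1 = 110, y1 = 85, fill = 'deepskyblue'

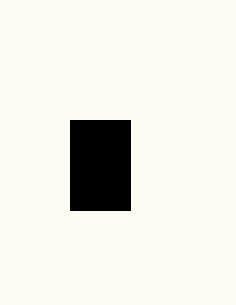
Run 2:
x0 = 70; y0 = 120; x1 = 130; y1 = 210; fill = 'black'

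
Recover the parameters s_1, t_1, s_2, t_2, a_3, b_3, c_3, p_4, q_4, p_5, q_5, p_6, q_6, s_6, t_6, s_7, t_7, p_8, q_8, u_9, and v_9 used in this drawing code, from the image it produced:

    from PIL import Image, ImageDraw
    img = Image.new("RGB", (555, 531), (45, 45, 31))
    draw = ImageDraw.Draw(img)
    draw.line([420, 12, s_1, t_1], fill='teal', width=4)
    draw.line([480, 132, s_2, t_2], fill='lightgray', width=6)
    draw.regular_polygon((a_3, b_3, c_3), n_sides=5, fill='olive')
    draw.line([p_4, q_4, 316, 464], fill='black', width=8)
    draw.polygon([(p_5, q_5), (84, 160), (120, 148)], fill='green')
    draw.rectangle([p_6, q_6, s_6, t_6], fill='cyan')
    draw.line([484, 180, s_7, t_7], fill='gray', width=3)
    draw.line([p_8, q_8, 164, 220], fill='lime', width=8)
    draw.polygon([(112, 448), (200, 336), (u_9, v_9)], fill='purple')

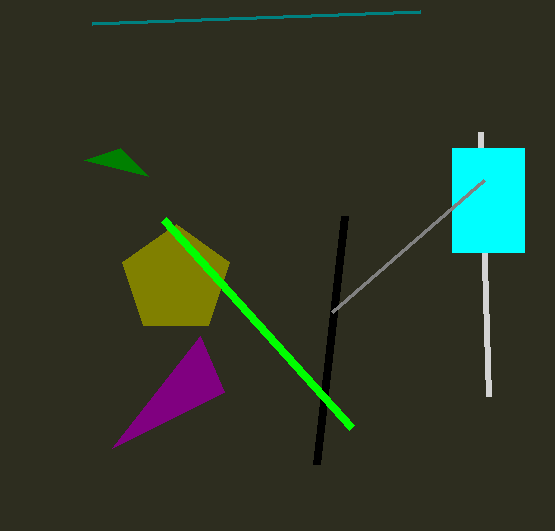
s_1 = 92, t_1 = 24, s_2 = 488, t_2 = 396, a_3 = 176, b_3 = 280, c_3 = 56, p_4 = 344, q_4 = 216, p_5 = 148, q_5 = 176, p_6 = 452, q_6 = 148, s_6 = 524, t_6 = 252, s_7 = 332, t_7 = 312, p_8 = 352, q_8 = 428, u_9 = 224, v_9 = 392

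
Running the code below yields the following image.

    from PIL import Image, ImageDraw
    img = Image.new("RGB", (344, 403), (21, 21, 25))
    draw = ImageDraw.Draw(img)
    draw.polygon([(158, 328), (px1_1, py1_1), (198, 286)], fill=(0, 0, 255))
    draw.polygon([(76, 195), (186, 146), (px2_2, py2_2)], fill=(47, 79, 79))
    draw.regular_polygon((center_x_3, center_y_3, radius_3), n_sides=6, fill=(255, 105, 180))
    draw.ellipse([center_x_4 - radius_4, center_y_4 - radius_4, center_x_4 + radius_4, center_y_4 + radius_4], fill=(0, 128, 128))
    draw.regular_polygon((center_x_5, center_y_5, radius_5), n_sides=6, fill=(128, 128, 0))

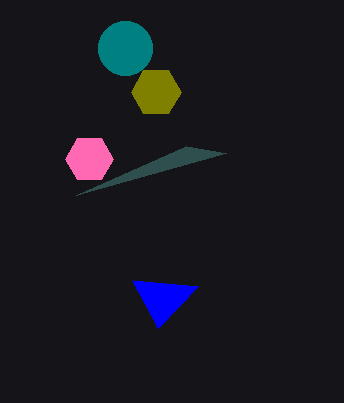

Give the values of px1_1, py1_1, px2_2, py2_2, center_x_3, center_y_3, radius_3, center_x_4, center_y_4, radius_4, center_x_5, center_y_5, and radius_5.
px1_1 = 132
py1_1 = 280
px2_2 = 226
py2_2 = 153
center_x_3 = 89
center_y_3 = 159
radius_3 = 24
center_x_4 = 125
center_y_4 = 48
radius_4 = 27
center_x_5 = 156
center_y_5 = 92
radius_5 = 25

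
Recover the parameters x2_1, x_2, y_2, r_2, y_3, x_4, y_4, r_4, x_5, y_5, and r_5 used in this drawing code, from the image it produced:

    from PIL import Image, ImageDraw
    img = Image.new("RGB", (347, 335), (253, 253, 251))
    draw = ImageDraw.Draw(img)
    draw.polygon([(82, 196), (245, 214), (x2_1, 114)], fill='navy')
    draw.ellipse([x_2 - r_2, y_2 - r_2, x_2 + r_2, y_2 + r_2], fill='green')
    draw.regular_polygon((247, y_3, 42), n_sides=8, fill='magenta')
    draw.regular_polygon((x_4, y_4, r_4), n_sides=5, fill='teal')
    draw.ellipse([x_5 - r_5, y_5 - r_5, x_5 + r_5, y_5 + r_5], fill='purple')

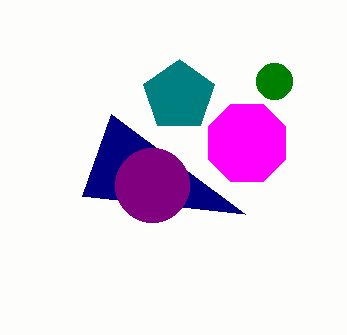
x2_1 = 111, x_2 = 274, y_2 = 81, r_2 = 18, y_3 = 143, x_4 = 179, y_4 = 96, r_4 = 37, x_5 = 152, y_5 = 185, r_5 = 37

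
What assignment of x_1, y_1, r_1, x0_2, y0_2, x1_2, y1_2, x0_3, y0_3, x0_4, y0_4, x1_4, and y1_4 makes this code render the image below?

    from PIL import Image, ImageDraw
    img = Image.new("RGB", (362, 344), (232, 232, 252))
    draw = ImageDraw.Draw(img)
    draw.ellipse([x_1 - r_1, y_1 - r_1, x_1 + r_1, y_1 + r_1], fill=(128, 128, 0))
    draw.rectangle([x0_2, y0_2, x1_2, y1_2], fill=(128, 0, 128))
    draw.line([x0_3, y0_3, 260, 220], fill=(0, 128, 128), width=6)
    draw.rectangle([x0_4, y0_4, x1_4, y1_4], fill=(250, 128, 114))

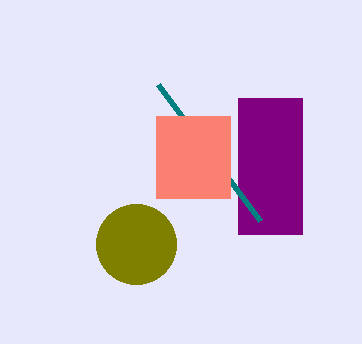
x_1 = 136
y_1 = 244
r_1 = 40
x0_2 = 238
y0_2 = 98
x1_2 = 302
y1_2 = 234
x0_3 = 158
y0_3 = 84
x0_4 = 156
y0_4 = 116
x1_4 = 230
y1_4 = 198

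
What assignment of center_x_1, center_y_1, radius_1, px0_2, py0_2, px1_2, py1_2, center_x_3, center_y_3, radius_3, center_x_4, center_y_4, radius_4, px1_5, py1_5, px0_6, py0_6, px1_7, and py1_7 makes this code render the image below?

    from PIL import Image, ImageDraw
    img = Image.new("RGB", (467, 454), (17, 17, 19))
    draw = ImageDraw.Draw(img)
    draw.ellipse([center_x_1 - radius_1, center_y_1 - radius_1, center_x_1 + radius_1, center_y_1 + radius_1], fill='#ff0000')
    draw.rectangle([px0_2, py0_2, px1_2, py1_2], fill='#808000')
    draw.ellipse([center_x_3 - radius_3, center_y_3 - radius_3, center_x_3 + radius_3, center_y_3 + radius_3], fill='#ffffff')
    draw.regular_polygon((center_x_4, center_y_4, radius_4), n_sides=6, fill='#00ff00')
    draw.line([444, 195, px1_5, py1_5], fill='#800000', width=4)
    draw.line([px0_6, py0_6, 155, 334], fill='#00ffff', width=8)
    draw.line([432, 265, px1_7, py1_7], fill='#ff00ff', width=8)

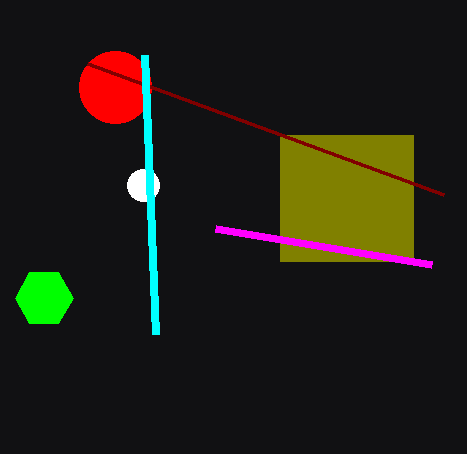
center_x_1 = 115, center_y_1 = 87, radius_1 = 36, px0_2 = 280, py0_2 = 135, px1_2 = 413, py1_2 = 261, center_x_3 = 143, center_y_3 = 185, radius_3 = 16, center_x_4 = 44, center_y_4 = 298, radius_4 = 29, px1_5 = 88, py1_5 = 64, px0_6 = 144, py0_6 = 55, px1_7 = 216, py1_7 = 229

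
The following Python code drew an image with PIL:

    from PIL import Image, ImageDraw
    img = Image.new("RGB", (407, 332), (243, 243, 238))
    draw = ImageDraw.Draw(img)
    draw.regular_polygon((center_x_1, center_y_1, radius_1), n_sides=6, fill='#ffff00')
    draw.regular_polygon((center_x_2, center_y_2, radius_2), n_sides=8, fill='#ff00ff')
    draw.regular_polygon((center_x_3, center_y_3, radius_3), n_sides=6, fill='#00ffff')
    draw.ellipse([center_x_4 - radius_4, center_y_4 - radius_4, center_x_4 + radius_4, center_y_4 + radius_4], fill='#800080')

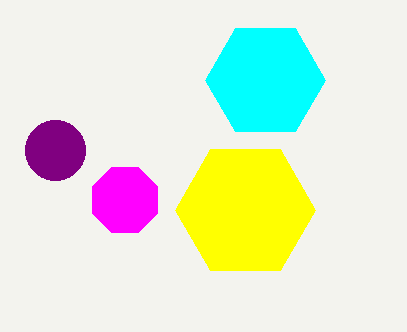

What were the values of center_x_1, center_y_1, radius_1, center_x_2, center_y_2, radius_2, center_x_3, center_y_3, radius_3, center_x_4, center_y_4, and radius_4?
center_x_1 = 245; center_y_1 = 210; radius_1 = 70; center_x_2 = 125; center_y_2 = 200; radius_2 = 35; center_x_3 = 265; center_y_3 = 80; radius_3 = 60; center_x_4 = 55; center_y_4 = 150; radius_4 = 30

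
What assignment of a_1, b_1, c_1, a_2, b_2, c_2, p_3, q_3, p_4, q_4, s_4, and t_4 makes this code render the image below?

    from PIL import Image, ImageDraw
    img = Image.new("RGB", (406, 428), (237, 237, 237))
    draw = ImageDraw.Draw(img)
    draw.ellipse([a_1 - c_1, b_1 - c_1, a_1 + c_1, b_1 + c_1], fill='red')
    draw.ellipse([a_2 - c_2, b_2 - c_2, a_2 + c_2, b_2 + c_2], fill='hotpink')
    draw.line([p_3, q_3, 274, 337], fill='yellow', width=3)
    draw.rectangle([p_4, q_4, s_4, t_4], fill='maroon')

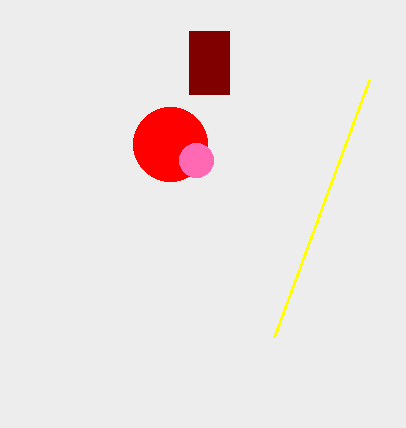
a_1 = 170; b_1 = 144; c_1 = 37; a_2 = 196; b_2 = 160; c_2 = 17; p_3 = 369; q_3 = 80; p_4 = 189; q_4 = 31; s_4 = 229; t_4 = 94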